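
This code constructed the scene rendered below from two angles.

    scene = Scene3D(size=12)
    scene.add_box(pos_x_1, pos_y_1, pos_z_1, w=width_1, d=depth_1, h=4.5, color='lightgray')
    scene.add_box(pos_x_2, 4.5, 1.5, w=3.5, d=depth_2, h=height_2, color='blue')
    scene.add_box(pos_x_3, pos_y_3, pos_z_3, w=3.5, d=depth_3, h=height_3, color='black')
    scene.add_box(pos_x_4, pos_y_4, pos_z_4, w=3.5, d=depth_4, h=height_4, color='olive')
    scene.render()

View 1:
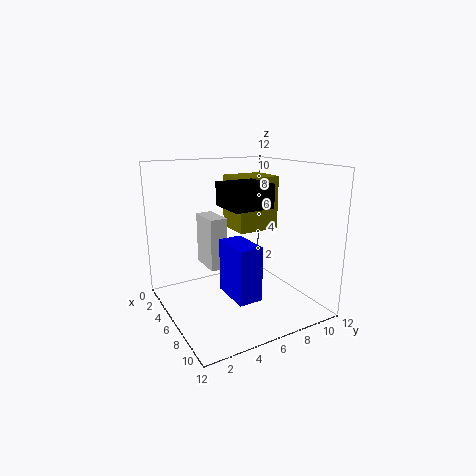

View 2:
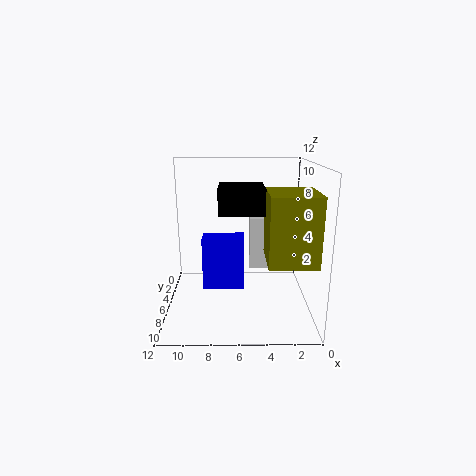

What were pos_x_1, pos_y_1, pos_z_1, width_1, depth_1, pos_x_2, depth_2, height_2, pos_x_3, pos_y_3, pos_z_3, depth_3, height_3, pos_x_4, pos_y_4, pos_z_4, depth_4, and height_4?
pos_x_1 = 2, pos_y_1 = 4, pos_z_1 = 3, width_1 = 3, depth_1 = 1.5, pos_x_2 = 5.5, depth_2 = 2, height_2 = 4.5, pos_x_3 = 4, pos_y_3 = 5, pos_z_3 = 8.5, depth_3 = 3.5, height_3 = 2, pos_x_4 = 0.5, pos_y_4 = 7.5, pos_z_4 = 5.5, depth_4 = 4, height_4 = 5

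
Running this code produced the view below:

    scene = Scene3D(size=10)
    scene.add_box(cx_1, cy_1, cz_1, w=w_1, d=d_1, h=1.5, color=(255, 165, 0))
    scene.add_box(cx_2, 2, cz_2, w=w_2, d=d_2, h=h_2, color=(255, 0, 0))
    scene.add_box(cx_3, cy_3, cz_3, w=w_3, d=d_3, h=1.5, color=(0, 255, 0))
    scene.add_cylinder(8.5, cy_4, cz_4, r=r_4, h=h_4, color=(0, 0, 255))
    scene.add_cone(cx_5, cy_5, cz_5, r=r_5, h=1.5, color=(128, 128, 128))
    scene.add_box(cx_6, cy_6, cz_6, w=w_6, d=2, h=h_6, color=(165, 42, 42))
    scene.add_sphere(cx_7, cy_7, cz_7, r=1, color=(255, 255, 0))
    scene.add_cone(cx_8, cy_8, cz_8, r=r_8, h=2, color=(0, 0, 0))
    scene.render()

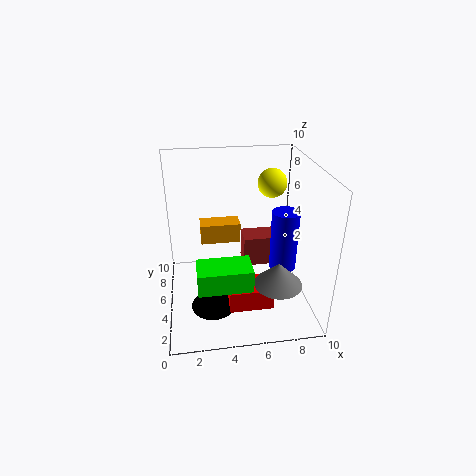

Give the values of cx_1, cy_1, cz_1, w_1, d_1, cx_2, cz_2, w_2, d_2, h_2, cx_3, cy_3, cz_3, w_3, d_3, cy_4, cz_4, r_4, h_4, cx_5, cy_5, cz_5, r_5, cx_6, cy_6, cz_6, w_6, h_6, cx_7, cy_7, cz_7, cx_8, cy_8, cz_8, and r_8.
cx_1 = 2.5, cy_1 = 7, cz_1 = 3.5, w_1 = 3, d_1 = 1.5, cx_2 = 4, cz_2 = 1, w_2 = 3, d_2 = 2, h_2 = 1.5, cx_3 = 2, cy_3 = 1.5, cz_3 = 3, w_3 = 3.5, d_3 = 2, cy_4 = 5.5, cz_4 = 2, r_4 = 1, h_4 = 4.5, cx_5 = 7, cy_5 = 1.5, cz_5 = 3.5, r_5 = 1.5, cx_6 = 6, cy_6 = 8, cz_6 = 0.5, w_6 = 3, h_6 = 2.5, cx_7 = 7.5, cy_7 = 6, cz_7 = 8.5, cx_8 = 3, cy_8 = 3, cz_8 = 1, r_8 = 1.5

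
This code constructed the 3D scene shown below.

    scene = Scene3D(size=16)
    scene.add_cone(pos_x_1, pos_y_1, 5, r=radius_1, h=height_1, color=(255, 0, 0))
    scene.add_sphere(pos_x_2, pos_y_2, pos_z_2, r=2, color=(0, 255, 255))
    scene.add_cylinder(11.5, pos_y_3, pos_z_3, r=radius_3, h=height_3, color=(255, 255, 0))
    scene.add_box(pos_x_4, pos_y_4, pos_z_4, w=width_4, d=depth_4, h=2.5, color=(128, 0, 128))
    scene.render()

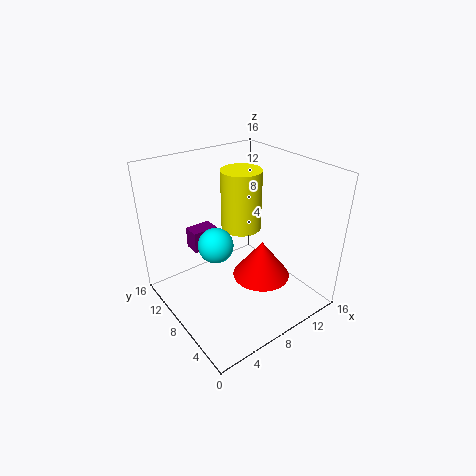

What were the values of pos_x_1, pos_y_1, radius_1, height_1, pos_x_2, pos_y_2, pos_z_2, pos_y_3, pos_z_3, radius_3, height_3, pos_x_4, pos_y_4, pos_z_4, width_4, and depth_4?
pos_x_1 = 8.5
pos_y_1 = 4.5
radius_1 = 3
height_1 = 4
pos_x_2 = 6
pos_y_2 = 9.5
pos_z_2 = 7
pos_y_3 = 12
pos_z_3 = 6.5
radius_3 = 2.5
height_3 = 7.5
pos_x_4 = 4.5
pos_y_4 = 11.5
pos_z_4 = 5.5
width_4 = 3
depth_4 = 2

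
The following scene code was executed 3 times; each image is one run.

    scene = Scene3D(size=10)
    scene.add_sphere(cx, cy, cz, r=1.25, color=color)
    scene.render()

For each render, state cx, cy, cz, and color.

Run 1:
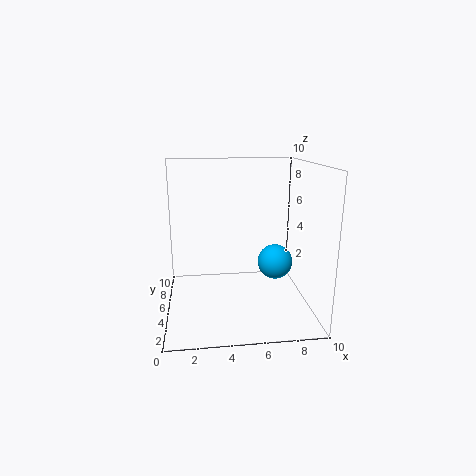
cx = 7.75
cy = 5.25
cz = 3
color = 'deepskyblue'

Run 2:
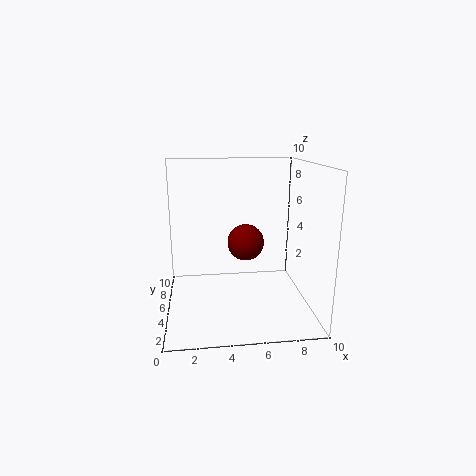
cx = 5.5
cy = 4.75
cz = 4.75
color = 'maroon'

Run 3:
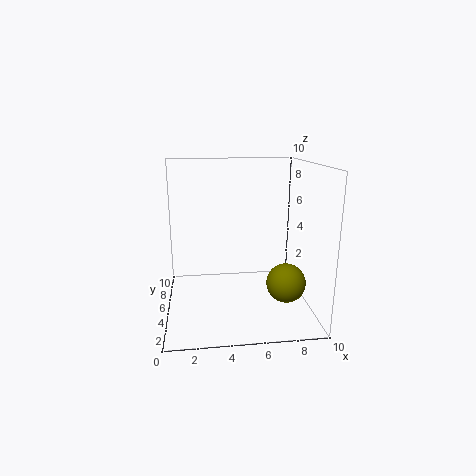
cx = 7.75
cy = 2.25
cz = 2.75
color = 'olive'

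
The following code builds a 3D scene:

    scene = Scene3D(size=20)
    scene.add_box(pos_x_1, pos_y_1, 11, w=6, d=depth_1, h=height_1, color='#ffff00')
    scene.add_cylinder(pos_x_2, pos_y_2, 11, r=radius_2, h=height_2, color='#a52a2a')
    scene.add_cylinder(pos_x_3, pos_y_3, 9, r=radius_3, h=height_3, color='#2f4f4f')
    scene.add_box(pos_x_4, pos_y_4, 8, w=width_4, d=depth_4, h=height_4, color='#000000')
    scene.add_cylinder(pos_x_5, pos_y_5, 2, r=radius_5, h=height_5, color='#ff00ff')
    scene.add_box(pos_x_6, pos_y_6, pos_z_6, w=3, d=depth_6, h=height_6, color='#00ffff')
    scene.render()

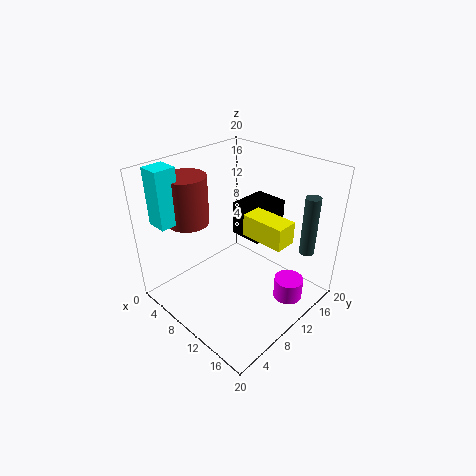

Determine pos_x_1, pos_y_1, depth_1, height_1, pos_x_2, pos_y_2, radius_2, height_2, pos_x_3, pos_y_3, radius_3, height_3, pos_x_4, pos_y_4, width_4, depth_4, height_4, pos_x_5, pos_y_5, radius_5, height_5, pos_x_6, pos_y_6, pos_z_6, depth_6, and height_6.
pos_x_1 = 11, pos_y_1 = 10, depth_1 = 3, height_1 = 3, pos_x_2 = 3, pos_y_2 = 7, radius_2 = 3, height_2 = 7, pos_x_3 = 18, pos_y_3 = 15, radius_3 = 1, height_3 = 8, pos_x_4 = 6, pos_y_4 = 13, width_4 = 5, depth_4 = 6, height_4 = 5, pos_x_5 = 17, pos_y_5 = 13, radius_5 = 2, height_5 = 3, pos_x_6 = 1, pos_y_6 = 2, pos_z_6 = 12, depth_6 = 3, height_6 = 8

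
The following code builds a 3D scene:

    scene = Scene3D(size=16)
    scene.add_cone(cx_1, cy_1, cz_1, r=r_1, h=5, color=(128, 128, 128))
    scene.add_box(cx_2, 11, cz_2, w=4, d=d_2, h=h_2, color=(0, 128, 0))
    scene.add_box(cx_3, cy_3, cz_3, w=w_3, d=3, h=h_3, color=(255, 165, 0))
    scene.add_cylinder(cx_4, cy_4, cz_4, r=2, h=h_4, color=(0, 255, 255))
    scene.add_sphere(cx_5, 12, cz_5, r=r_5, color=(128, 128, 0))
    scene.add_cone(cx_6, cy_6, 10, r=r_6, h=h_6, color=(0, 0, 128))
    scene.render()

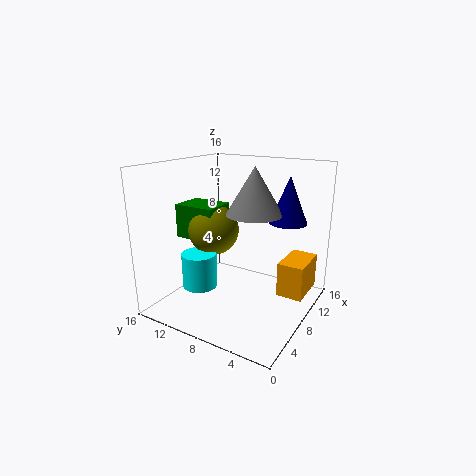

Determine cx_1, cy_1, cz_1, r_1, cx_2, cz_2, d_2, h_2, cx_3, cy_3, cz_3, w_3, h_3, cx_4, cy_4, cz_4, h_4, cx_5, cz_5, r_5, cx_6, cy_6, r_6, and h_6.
cx_1 = 8
cy_1 = 6
cz_1 = 11
r_1 = 3
cx_2 = 7
cz_2 = 7
d_2 = 5
h_2 = 4
cx_3 = 10
cy_3 = 1
cz_3 = 1
w_3 = 5
h_3 = 4
cx_4 = 6
cy_4 = 12
cz_4 = 2
h_4 = 4
cx_5 = 9
cz_5 = 8
r_5 = 3
cx_6 = 10
cy_6 = 3
r_6 = 2
h_6 = 5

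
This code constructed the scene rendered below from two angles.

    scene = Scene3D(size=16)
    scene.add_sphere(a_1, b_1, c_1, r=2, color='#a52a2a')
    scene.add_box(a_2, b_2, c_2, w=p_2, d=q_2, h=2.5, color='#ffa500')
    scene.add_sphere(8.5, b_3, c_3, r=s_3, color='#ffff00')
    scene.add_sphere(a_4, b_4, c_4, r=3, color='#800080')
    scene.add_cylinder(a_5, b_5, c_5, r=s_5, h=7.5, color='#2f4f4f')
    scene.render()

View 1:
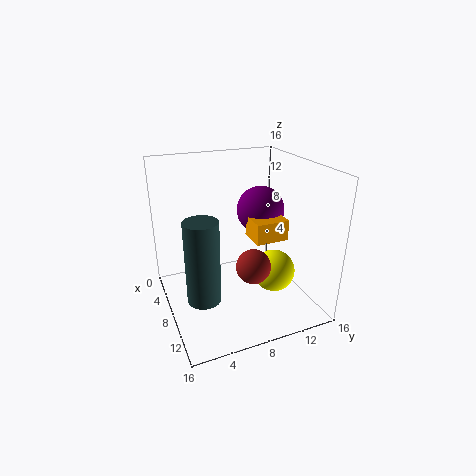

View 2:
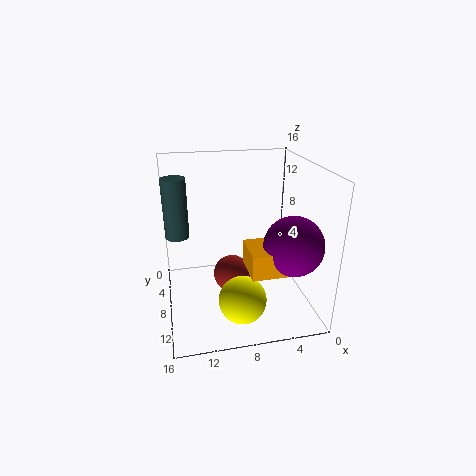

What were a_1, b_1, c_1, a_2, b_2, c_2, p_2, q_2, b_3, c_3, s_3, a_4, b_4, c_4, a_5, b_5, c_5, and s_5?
a_1 = 9, b_1 = 9.5, c_1 = 4.5, a_2 = 4.5, b_2 = 10.5, c_2 = 6.5, p_2 = 3.5, q_2 = 4, b_3 = 12.5, c_3 = 3, s_3 = 2.5, a_4 = 3.5, b_4 = 13, c_4 = 9, a_5 = 14.5, b_5 = 2, c_5 = 6, s_5 = 1.5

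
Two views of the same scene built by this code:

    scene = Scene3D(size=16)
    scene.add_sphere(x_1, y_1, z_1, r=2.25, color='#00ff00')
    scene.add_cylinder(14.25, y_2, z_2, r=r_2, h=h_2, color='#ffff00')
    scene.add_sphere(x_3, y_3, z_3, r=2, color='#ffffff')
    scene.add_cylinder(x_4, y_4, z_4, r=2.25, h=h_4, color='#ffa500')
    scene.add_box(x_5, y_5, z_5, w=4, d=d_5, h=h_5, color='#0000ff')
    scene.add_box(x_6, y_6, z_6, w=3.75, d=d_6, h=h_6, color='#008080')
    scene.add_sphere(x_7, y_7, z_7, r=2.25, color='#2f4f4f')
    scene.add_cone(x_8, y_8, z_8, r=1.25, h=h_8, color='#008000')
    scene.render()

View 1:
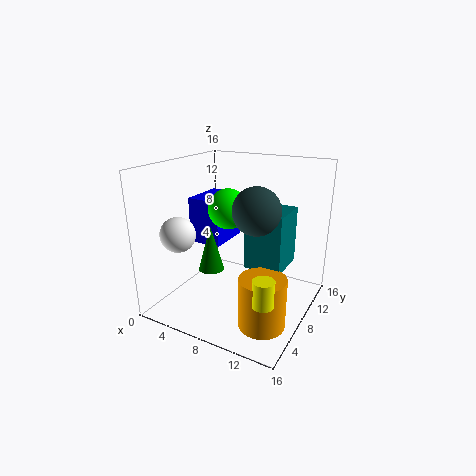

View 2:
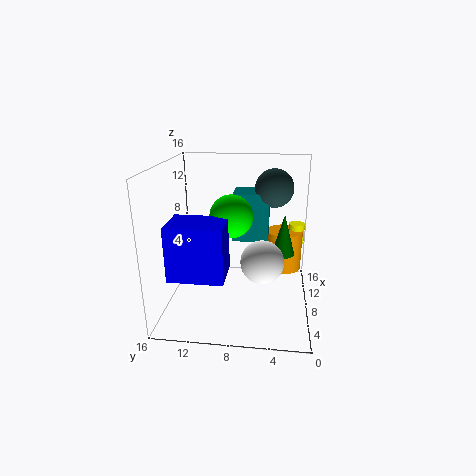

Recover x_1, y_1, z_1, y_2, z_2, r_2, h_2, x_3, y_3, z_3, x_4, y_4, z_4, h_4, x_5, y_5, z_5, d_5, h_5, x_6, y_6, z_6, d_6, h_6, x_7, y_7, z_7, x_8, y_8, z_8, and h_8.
x_1 = 6.5
y_1 = 8.5
z_1 = 11
y_2 = 1.25
z_2 = 5.25
r_2 = 1
h_2 = 2.5
x_3 = 2
y_3 = 5
z_3 = 8.25
x_4 = 13.5
y_4 = 2.75
z_4 = 2
h_4 = 5
x_5 = 1
y_5 = 8.5
z_5 = 6
d_5 = 5.5
h_5 = 5.5
x_6 = 10.5
y_6 = 4.75
z_6 = 6.5
d_6 = 4.25
h_6 = 5.75
x_7 = 12
y_7 = 4.25
z_7 = 12.75
x_8 = 7.75
y_8 = 3
z_8 = 6.5
h_8 = 4.5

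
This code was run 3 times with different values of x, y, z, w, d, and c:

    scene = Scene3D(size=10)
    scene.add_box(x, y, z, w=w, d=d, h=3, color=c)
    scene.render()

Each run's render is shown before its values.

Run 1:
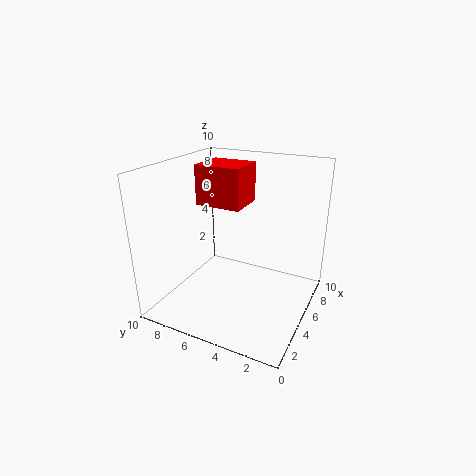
x = 6, y = 5.5, z = 6.5, w = 3, d = 3.5, c = 'red'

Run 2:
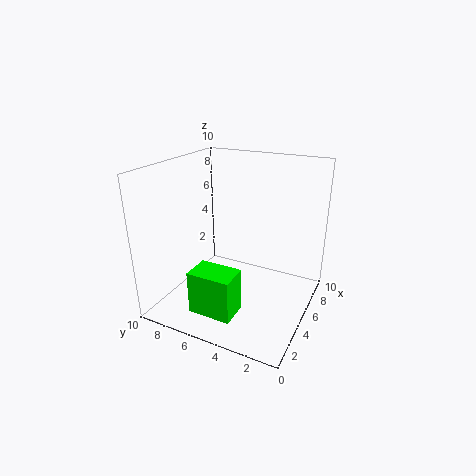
x = 1.5, y = 4, z = 0.5, w = 2, d = 3, c = 'lime'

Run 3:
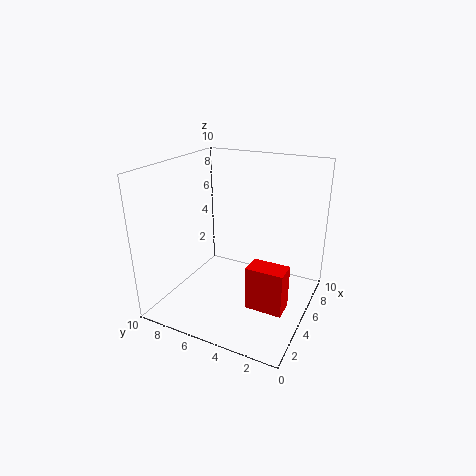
x = 3, y = 1, z = 1, w = 1.5, d = 2.5, c = 'red'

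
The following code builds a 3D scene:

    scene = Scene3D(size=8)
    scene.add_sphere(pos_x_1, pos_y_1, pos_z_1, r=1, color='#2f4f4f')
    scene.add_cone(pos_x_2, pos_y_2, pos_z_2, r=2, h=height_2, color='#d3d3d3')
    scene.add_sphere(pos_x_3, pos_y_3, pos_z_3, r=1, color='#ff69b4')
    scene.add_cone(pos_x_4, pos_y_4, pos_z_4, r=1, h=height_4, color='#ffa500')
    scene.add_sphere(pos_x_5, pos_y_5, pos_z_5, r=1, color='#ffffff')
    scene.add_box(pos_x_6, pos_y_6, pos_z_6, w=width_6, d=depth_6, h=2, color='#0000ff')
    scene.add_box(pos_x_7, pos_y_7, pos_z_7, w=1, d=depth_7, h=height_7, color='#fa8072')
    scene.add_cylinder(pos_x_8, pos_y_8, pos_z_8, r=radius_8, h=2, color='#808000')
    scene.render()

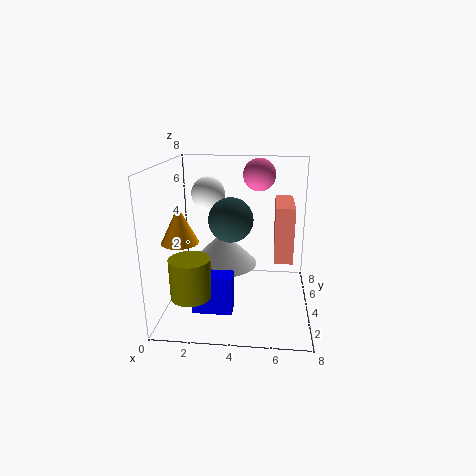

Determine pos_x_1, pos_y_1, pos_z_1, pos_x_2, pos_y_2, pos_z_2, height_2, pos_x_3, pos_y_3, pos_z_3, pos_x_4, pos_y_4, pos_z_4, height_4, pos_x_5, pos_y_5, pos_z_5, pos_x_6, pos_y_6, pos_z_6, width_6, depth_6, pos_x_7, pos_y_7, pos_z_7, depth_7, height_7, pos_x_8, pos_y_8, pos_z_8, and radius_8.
pos_x_1 = 4
pos_y_1 = 1
pos_z_1 = 6
pos_x_2 = 3
pos_y_2 = 5
pos_z_2 = 2
height_2 = 2
pos_x_3 = 5
pos_y_3 = 7
pos_z_3 = 7
pos_x_4 = 1
pos_y_4 = 3
pos_z_4 = 4
height_4 = 2
pos_x_5 = 2
pos_y_5 = 6
pos_z_5 = 6
pos_x_6 = 2
pos_y_6 = 1
pos_z_6 = 1
width_6 = 2
depth_6 = 1
pos_x_7 = 6
pos_y_7 = 3
pos_z_7 = 3
depth_7 = 3
height_7 = 3
pos_x_8 = 2
pos_y_8 = 1
pos_z_8 = 2
radius_8 = 1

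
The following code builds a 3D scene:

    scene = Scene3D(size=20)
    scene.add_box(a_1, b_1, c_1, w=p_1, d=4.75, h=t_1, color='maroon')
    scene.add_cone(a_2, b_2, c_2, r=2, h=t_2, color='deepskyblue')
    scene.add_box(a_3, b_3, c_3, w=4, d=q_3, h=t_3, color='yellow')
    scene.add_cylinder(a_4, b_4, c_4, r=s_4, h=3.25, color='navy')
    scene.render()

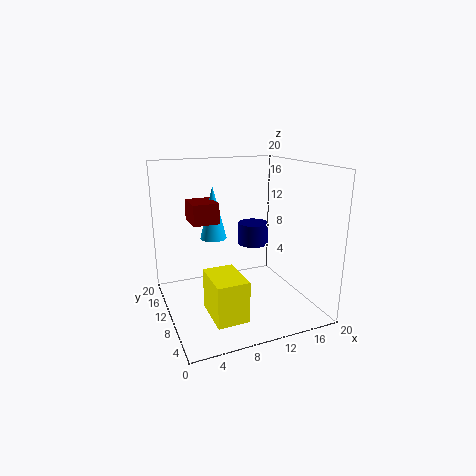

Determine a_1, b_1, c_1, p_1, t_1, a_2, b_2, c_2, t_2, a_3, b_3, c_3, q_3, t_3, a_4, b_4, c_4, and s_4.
a_1 = 4.5; b_1 = 12.5; c_1 = 11.5; p_1 = 3.75; t_1 = 3; a_2 = 8.25; b_2 = 15.5; c_2 = 8.5; t_2 = 8; a_3 = 4; b_3 = 1.5; c_3 = 2.25; q_3 = 5.75; t_3 = 5.25; a_4 = 13.75; b_4 = 13; c_4 = 7.75; s_4 = 2.25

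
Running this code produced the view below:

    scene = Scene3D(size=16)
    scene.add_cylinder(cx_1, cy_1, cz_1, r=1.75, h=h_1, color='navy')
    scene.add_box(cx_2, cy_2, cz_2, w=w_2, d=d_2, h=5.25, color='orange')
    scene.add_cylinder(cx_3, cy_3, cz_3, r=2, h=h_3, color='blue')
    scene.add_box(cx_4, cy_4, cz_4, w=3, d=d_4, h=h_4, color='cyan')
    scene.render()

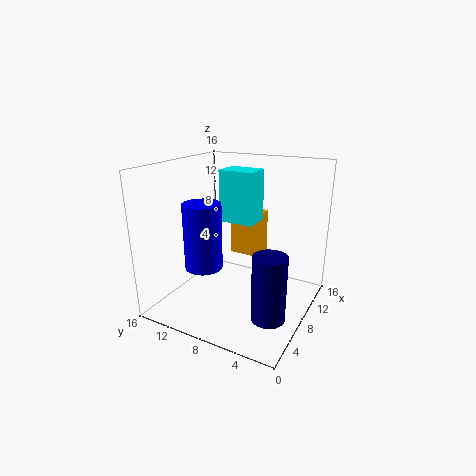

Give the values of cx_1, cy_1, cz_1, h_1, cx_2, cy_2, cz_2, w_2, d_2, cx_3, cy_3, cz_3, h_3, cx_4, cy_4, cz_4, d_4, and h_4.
cx_1 = 4.75, cy_1 = 2.75, cz_1 = 1.25, h_1 = 7, cx_2 = 10.75, cy_2 = 6.75, cz_2 = 4.75, w_2 = 2.5, d_2 = 3.75, cx_3 = 4.5, cy_3 = 10.25, cz_3 = 5.5, h_3 = 7, cx_4 = 8.25, cy_4 = 6.5, cz_4 = 9.5, d_4 = 4, h_4 = 5.75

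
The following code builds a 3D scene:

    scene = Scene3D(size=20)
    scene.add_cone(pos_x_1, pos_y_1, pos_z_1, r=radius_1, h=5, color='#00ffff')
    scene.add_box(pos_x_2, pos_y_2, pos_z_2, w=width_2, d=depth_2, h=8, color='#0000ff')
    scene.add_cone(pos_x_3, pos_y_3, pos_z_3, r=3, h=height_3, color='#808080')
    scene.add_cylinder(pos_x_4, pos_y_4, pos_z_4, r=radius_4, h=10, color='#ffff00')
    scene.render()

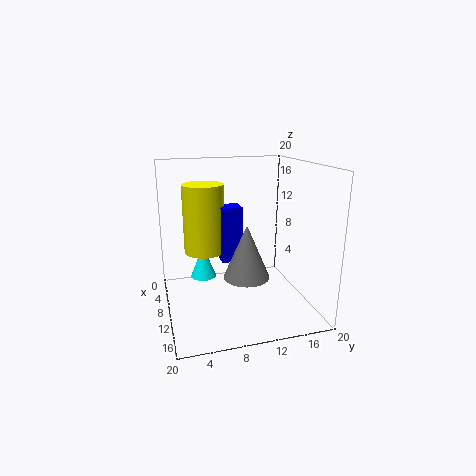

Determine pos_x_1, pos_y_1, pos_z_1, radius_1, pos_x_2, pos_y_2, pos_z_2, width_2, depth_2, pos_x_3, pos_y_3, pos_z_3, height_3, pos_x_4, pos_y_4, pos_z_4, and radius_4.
pos_x_1 = 4
pos_y_1 = 6
pos_z_1 = 2
radius_1 = 2
pos_x_2 = 6
pos_y_2 = 8
pos_z_2 = 6
width_2 = 3
depth_2 = 3
pos_x_3 = 14
pos_y_3 = 10
pos_z_3 = 6
height_3 = 7
pos_x_4 = 6
pos_y_4 = 6
pos_z_4 = 7
radius_4 = 3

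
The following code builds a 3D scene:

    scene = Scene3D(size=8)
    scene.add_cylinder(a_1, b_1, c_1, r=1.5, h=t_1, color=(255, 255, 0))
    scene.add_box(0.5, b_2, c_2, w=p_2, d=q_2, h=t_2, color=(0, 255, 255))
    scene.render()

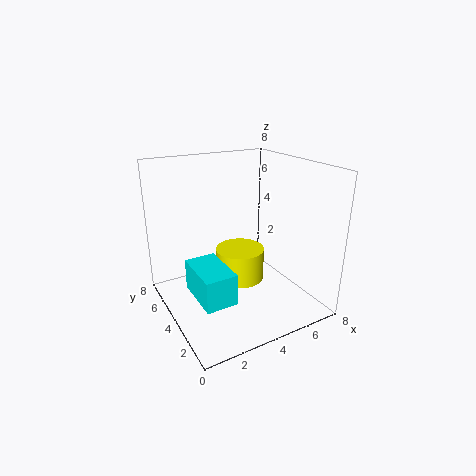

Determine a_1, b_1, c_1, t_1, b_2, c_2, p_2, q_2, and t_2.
a_1 = 5, b_1 = 5.5, c_1 = 0.5, t_1 = 2, b_2 = 0.5, c_2 = 2.5, p_2 = 1.5, q_2 = 2.5, t_2 = 1.5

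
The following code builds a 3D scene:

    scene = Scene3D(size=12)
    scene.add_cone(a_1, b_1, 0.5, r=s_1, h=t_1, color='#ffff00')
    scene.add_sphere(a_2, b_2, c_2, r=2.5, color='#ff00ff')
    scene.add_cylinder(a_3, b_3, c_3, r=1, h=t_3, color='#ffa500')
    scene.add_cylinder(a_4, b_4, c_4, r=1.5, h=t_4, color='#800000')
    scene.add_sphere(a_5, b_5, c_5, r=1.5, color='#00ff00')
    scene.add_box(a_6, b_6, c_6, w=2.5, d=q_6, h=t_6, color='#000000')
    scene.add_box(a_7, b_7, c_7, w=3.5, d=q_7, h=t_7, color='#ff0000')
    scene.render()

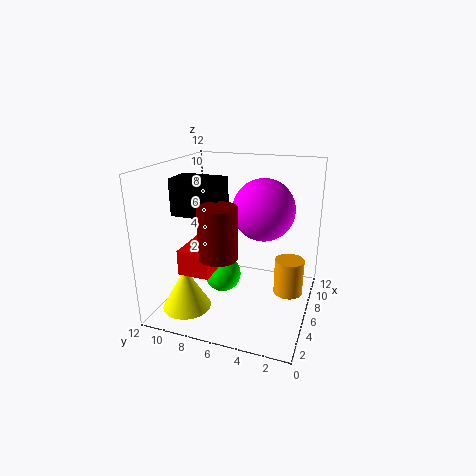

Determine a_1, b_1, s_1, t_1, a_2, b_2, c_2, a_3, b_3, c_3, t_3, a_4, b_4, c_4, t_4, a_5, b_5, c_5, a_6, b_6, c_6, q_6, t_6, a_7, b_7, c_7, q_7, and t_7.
a_1 = 3, b_1 = 9.5, s_1 = 2, t_1 = 3.5, a_2 = 6.5, b_2 = 4, c_2 = 8.5, a_3 = 2.5, b_3 = 1, c_3 = 4, t_3 = 2.5, a_4 = 3, b_4 = 6.5, c_4 = 5.5, t_4 = 4, a_5 = 5, b_5 = 7, c_5 = 3, a_6 = 4, b_6 = 7, c_6 = 8, q_6 = 4, t_6 = 3, a_7 = 2, b_7 = 7, c_7 = 4, q_7 = 2.5, t_7 = 2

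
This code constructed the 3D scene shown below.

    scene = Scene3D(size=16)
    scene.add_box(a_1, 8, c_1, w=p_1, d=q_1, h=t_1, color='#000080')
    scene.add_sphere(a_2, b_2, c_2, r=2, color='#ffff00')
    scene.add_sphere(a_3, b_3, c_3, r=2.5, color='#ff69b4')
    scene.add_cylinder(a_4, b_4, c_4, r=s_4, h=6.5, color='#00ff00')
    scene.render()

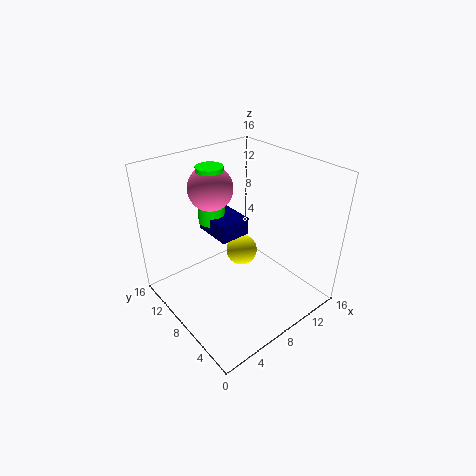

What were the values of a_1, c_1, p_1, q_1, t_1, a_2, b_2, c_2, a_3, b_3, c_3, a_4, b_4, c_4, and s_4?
a_1 = 6
c_1 = 8
p_1 = 3.5
q_1 = 4.5
t_1 = 2
a_2 = 11.5
b_2 = 11.5
c_2 = 3
a_3 = 7
b_3 = 11.5
c_3 = 13
a_4 = 7
b_4 = 11.5
c_4 = 9
s_4 = 1.5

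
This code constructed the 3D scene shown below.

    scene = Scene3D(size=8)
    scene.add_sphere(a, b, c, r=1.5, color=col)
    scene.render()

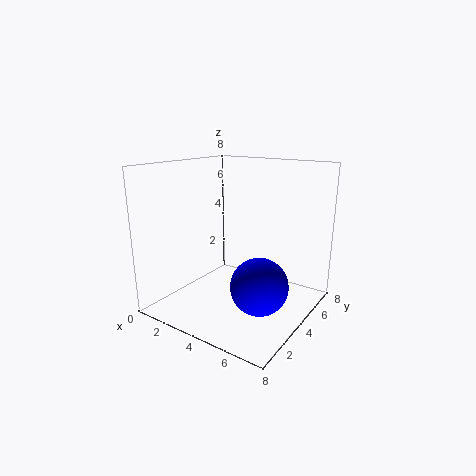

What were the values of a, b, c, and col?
a = 6; b = 3; c = 2; col = 'blue'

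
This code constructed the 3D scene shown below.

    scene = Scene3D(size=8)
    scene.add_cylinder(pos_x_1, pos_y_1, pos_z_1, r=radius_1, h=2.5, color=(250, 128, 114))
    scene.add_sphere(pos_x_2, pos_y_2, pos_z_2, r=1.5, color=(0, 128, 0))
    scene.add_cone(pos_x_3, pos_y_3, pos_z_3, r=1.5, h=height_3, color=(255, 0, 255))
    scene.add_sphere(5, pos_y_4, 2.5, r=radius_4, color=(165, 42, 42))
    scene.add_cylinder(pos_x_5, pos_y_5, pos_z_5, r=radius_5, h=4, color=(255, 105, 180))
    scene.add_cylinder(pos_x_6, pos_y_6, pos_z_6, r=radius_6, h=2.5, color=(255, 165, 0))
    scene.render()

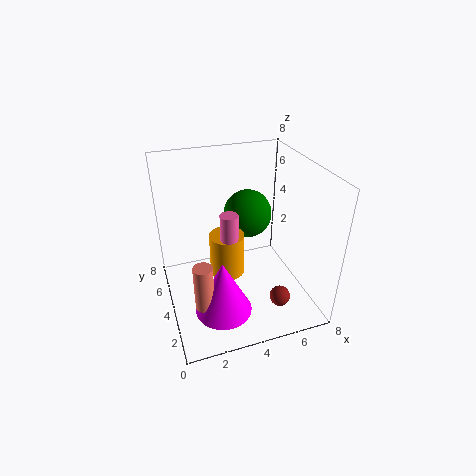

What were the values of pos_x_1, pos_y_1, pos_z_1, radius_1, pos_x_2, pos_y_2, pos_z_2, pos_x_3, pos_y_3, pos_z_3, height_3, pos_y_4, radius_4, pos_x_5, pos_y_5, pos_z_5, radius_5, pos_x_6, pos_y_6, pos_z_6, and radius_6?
pos_x_1 = 1.5
pos_y_1 = 2
pos_z_1 = 1.5
radius_1 = 0.5
pos_x_2 = 5.5
pos_y_2 = 6.5
pos_z_2 = 4
pos_x_3 = 2.5
pos_y_3 = 2
pos_z_3 = 1
height_3 = 3
pos_y_4 = 0.5
radius_4 = 0.5
pos_x_5 = 3.5
pos_y_5 = 4
pos_z_5 = 1.5
radius_5 = 0.5
pos_x_6 = 3.5
pos_y_6 = 4.5
pos_z_6 = 1.5
radius_6 = 1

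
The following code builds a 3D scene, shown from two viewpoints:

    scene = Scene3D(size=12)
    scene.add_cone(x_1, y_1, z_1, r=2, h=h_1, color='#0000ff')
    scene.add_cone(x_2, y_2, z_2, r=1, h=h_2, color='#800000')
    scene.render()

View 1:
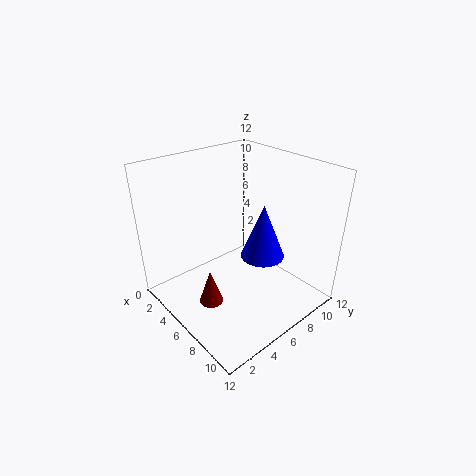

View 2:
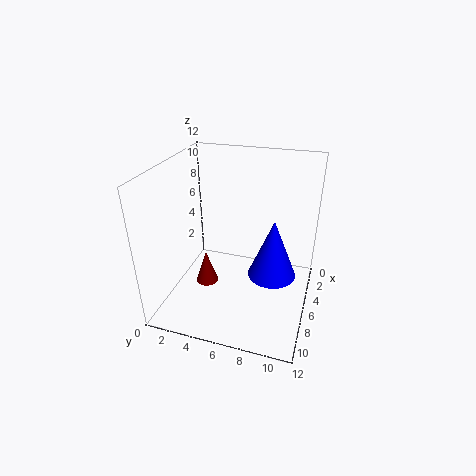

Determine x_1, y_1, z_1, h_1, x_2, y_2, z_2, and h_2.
x_1 = 6, y_1 = 9, z_1 = 3, h_1 = 5, x_2 = 6, y_2 = 3, z_2 = 1, h_2 = 3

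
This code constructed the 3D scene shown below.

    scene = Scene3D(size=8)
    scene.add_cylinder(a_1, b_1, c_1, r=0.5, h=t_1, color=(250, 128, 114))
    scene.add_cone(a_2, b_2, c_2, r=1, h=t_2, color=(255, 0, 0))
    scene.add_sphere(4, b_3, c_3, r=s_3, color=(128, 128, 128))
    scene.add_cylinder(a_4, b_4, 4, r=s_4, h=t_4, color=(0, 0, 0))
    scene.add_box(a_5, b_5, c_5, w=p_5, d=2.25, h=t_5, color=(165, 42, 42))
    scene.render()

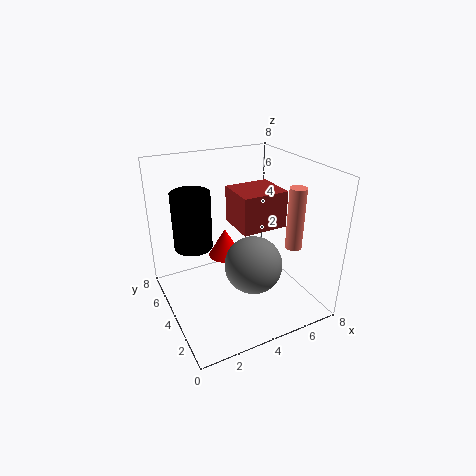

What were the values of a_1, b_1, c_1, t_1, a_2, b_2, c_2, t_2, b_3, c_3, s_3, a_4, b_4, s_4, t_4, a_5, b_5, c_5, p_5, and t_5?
a_1 = 7.5; b_1 = 3.5; c_1 = 2.75; t_1 = 3.75; a_2 = 4; b_2 = 5.75; c_2 = 2; t_2 = 1.75; b_3 = 2.25; c_3 = 3.25; s_3 = 1.5; a_4 = 1.5; b_4 = 4.25; s_4 = 1; t_4 = 3; a_5 = 3.75; b_5 = 2.75; c_5 = 4.75; p_5 = 2.5; t_5 = 2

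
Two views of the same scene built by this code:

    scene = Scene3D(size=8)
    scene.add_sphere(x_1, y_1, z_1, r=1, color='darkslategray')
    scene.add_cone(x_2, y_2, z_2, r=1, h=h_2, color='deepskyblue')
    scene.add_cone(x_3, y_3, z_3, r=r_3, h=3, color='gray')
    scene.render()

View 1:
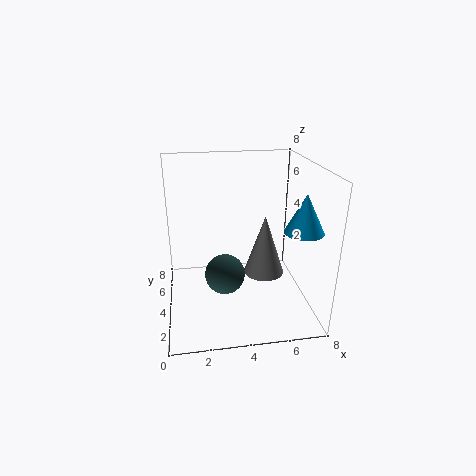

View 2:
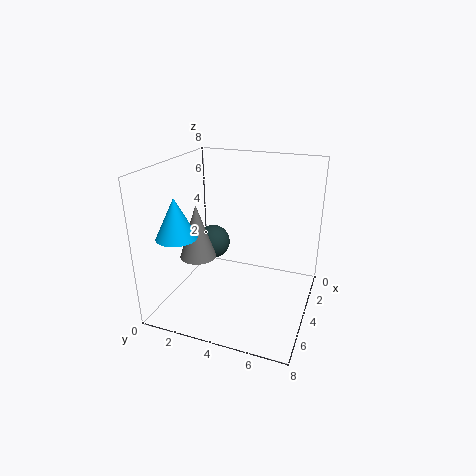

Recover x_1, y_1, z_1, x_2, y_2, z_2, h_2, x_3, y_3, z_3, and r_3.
x_1 = 3; y_1 = 2; z_1 = 3; x_2 = 7; y_2 = 2; z_2 = 5; h_2 = 2; x_3 = 5; y_3 = 2; z_3 = 3; r_3 = 1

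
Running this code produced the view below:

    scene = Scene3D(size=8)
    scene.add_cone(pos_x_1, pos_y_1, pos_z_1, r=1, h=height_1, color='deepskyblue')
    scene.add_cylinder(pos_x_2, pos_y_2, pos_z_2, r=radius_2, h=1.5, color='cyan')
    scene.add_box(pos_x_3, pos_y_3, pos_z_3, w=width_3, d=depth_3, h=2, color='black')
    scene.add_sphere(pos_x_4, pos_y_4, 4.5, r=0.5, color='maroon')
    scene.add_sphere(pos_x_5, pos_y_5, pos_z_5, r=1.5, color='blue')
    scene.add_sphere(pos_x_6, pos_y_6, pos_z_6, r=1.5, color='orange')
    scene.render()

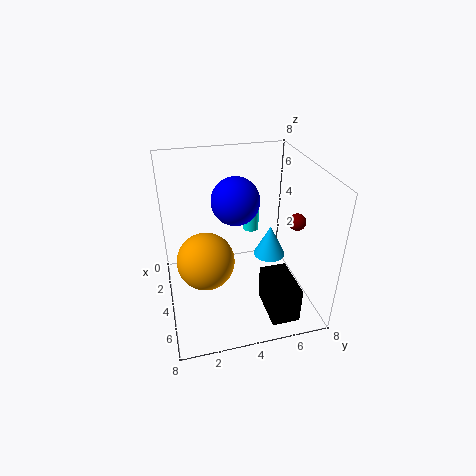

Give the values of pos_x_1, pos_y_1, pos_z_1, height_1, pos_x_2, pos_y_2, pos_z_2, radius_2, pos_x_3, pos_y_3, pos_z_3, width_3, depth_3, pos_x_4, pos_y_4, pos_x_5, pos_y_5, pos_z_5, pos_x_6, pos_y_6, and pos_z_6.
pos_x_1 = 2.5, pos_y_1 = 6.5, pos_z_1 = 1.5, height_1 = 2, pos_x_2 = 1.5, pos_y_2 = 5.5, pos_z_2 = 3, radius_2 = 0.5, pos_x_3 = 5, pos_y_3 = 5, pos_z_3 = 0.5, width_3 = 2.5, depth_3 = 1.5, pos_x_4 = 4, pos_y_4 = 7.5, pos_x_5 = 1.5, pos_y_5 = 4.5, pos_z_5 = 5, pos_x_6 = 5, pos_y_6 = 2, pos_z_6 = 3.5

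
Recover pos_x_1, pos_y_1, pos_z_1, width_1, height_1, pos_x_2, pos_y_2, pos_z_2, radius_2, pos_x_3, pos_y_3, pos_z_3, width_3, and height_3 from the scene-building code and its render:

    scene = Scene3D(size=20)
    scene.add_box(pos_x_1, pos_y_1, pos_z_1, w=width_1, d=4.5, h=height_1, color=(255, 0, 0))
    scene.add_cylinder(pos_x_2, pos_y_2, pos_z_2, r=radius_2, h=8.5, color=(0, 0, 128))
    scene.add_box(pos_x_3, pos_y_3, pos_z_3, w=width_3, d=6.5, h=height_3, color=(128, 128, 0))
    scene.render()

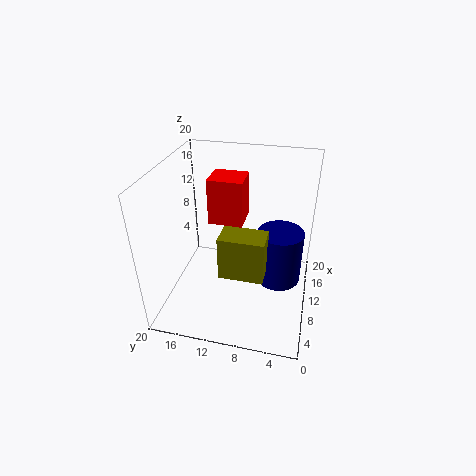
pos_x_1 = 8, pos_y_1 = 9, pos_z_1 = 13, width_1 = 4, height_1 = 6, pos_x_2 = 14.5, pos_y_2 = 4.5, pos_z_2 = 0.5, radius_2 = 3.5, pos_x_3 = 8, pos_y_3 = 6, pos_z_3 = 4, width_3 = 4, height_3 = 6.5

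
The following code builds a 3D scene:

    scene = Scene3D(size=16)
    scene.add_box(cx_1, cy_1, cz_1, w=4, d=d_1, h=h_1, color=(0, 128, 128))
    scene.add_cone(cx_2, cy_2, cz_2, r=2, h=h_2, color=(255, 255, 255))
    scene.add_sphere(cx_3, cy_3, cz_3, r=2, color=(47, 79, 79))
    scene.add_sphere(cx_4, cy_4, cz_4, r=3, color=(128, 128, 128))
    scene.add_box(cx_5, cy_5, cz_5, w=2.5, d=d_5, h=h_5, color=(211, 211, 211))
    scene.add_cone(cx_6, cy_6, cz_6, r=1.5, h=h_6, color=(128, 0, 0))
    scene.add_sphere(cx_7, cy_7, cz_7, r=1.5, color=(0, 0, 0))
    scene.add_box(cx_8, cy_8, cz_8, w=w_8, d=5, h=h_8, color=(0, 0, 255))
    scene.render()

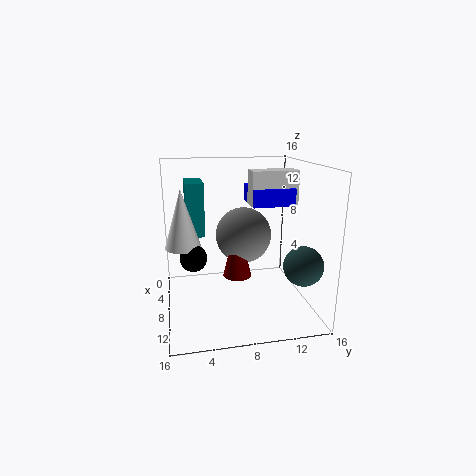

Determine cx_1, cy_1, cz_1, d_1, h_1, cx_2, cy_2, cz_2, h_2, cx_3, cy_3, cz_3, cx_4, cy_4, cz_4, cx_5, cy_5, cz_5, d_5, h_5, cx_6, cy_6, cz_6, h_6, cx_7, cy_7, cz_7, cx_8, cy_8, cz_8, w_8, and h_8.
cx_1 = 3
cy_1 = 2.5
cz_1 = 8
d_1 = 2
h_1 = 6
cx_2 = 7
cy_2 = 2
cz_2 = 7
h_2 = 6.5
cx_3 = 13.5
cy_3 = 13.5
cz_3 = 6.5
cx_4 = 8.5
cy_4 = 8.5
cz_4 = 8.5
cx_5 = 4
cy_5 = 10
cz_5 = 11
d_5 = 5.5
h_5 = 4
cx_6 = 10
cy_6 = 7.5
cz_6 = 4.5
h_6 = 6.5
cx_7 = 8
cy_7 = 3
cz_7 = 6
cx_8 = 2
cy_8 = 10
cz_8 = 11
w_8 = 5
h_8 = 2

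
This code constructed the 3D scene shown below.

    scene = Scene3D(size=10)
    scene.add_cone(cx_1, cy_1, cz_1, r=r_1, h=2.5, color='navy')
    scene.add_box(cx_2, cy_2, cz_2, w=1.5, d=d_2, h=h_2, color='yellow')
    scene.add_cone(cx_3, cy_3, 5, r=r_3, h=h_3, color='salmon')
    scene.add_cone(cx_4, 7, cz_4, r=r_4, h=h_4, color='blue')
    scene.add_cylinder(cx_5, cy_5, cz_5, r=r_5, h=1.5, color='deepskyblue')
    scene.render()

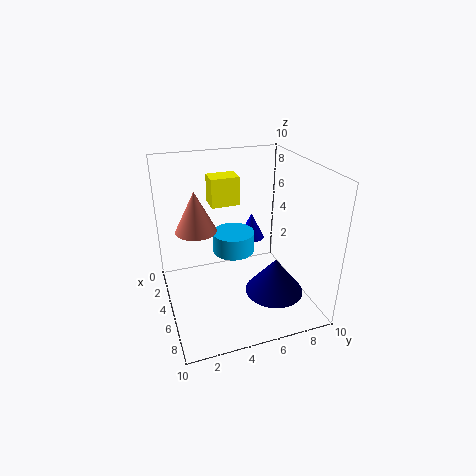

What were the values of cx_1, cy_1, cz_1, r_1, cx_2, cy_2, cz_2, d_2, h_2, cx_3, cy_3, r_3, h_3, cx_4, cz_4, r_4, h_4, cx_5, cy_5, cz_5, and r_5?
cx_1 = 7
cy_1 = 7
cz_1 = 1.5
r_1 = 2
cx_2 = 2.5
cy_2 = 3.5
cz_2 = 7
d_2 = 2
h_2 = 2
cx_3 = 3
cy_3 = 2.5
r_3 = 1.5
h_3 = 3
cx_4 = 2.5
cz_4 = 3.5
r_4 = 1
h_4 = 2
cx_5 = 4
cy_5 = 5
cz_5 = 3.5
r_5 = 1.5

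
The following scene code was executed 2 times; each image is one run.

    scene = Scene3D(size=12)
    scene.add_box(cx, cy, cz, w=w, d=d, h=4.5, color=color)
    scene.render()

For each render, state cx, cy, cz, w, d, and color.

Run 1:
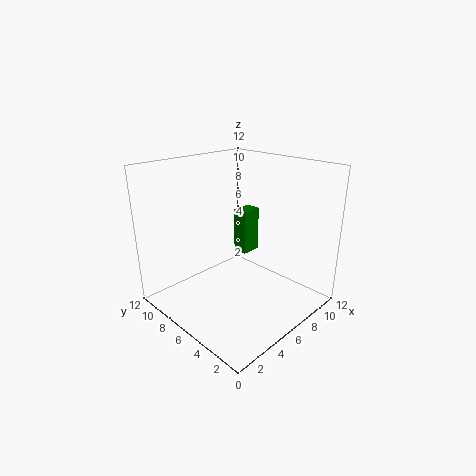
cx = 10, cy = 9, cz = 2, w = 2, d = 1.5, color = 'green'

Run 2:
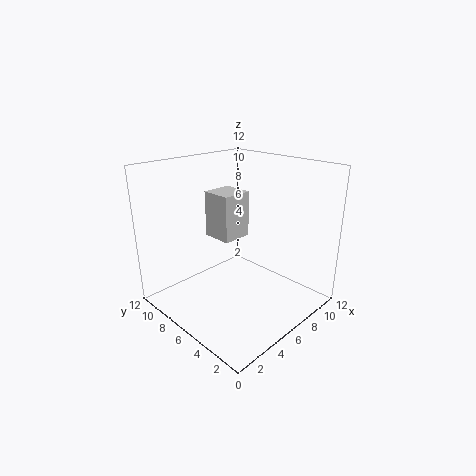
cx = 7.5, cy = 9, cz = 4, w = 3, d = 3, color = 'lightgray'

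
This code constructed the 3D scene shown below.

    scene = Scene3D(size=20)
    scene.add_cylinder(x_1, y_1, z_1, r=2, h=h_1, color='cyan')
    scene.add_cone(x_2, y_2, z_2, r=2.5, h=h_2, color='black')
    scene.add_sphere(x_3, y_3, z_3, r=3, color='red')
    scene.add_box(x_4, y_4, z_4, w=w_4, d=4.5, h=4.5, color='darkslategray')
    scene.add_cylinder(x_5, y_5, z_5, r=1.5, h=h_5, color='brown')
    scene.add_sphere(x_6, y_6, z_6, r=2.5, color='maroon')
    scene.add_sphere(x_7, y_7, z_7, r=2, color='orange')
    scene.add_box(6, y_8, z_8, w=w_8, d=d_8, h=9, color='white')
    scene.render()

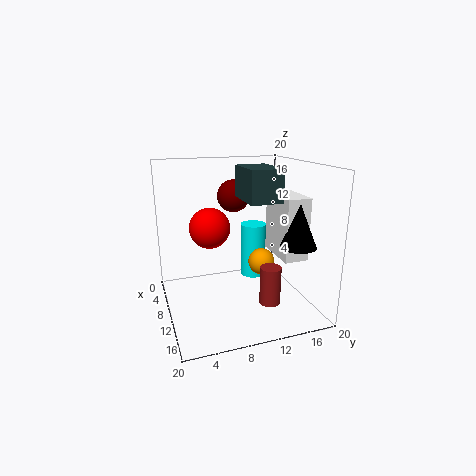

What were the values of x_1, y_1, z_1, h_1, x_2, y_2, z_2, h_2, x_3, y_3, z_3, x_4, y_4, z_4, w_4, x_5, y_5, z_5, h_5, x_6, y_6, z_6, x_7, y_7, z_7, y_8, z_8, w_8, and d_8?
x_1 = 4.5
y_1 = 14.5
z_1 = 1.5
h_1 = 8.5
x_2 = 13.5
y_2 = 17.5
z_2 = 9
h_2 = 6
x_3 = 6
y_3 = 7
z_3 = 10.5
x_4 = 6
y_4 = 11
z_4 = 15
w_4 = 6.5
x_5 = 12.5
y_5 = 14
z_5 = 0.5
h_5 = 5.5
x_6 = 3.5
y_6 = 11.5
z_6 = 14.5
x_7 = 8
y_7 = 14.5
z_7 = 5
y_8 = 16
z_8 = 6.5
w_8 = 7
d_8 = 3.5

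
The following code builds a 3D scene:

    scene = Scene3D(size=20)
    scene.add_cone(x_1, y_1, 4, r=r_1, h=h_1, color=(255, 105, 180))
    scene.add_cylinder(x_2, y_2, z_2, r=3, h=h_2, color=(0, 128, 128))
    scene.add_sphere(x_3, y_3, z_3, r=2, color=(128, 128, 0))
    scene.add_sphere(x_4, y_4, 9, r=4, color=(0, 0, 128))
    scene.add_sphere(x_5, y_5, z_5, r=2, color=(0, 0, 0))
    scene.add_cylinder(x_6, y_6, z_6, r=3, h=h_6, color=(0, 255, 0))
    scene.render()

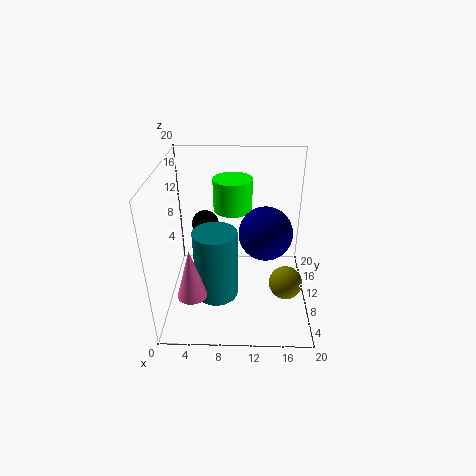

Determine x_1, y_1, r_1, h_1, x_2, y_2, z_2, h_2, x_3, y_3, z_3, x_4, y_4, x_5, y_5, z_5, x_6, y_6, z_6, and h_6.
x_1 = 4, y_1 = 5, r_1 = 2, h_1 = 7, x_2 = 7, y_2 = 8, z_2 = 2, h_2 = 10, x_3 = 16, y_3 = 3, z_3 = 8, x_4 = 14, y_4 = 13, x_5 = 5, y_5 = 14, z_5 = 10, x_6 = 9, y_6 = 17, z_6 = 11, h_6 = 5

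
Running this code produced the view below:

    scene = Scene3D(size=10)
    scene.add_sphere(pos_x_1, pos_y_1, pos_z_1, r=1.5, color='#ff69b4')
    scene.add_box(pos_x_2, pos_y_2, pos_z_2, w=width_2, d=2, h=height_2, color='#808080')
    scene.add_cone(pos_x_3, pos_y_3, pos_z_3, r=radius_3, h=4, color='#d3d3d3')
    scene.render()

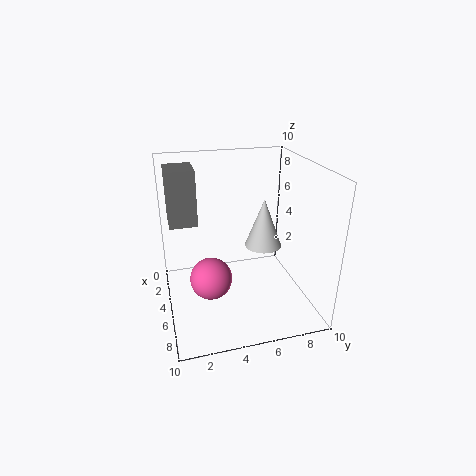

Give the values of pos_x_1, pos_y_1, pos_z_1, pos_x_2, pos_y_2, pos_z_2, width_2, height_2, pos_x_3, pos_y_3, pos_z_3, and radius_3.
pos_x_1 = 5, pos_y_1 = 3, pos_z_1 = 2, pos_x_2 = 1, pos_y_2 = 0.5, pos_z_2 = 5.5, width_2 = 2.5, height_2 = 4, pos_x_3 = 2, pos_y_3 = 8, pos_z_3 = 2.5, radius_3 = 1.5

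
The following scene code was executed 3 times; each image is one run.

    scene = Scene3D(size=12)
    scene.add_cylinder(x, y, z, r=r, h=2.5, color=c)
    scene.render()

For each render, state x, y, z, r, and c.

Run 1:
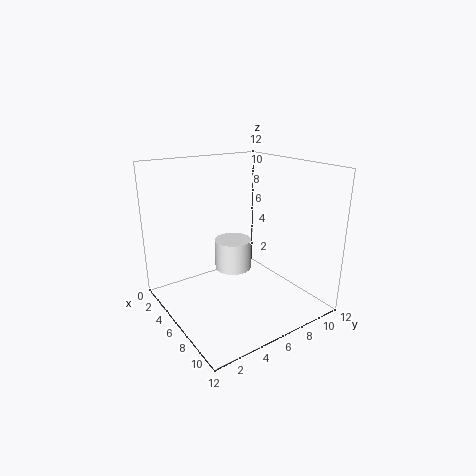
x = 6
y = 5.5
z = 3.5
r = 1.5
c = 'white'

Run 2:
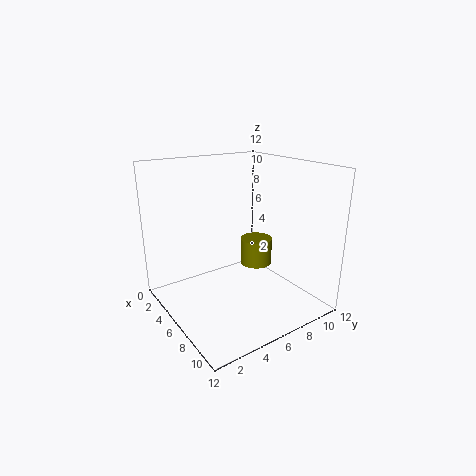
x = 4
y = 9.5
z = 2
r = 1.5
c = 'olive'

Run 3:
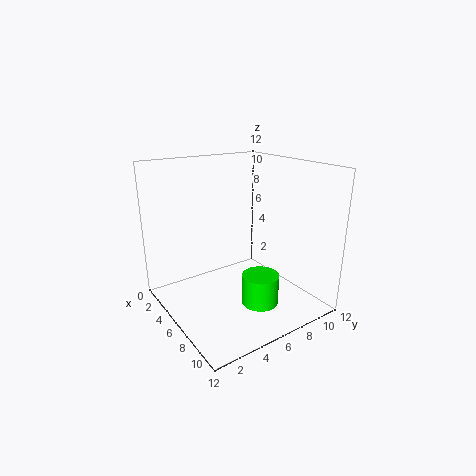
x = 8.5
y = 6.5
z = 1
r = 1.5
c = 'lime'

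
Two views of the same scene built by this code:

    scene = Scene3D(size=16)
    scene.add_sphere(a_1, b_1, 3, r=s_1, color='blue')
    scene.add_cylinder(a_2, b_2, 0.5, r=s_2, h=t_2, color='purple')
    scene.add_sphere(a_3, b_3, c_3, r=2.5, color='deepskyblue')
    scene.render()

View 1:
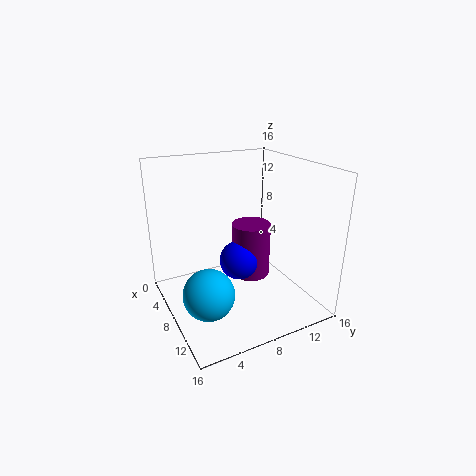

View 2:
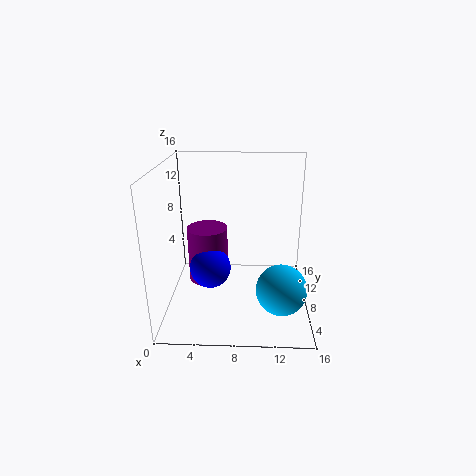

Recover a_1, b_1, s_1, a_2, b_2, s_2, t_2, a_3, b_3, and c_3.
a_1 = 4.5; b_1 = 10; s_1 = 2.5; a_2 = 4; b_2 = 12; s_2 = 2.5; t_2 = 7; a_3 = 12.5; b_3 = 2.5; c_3 = 5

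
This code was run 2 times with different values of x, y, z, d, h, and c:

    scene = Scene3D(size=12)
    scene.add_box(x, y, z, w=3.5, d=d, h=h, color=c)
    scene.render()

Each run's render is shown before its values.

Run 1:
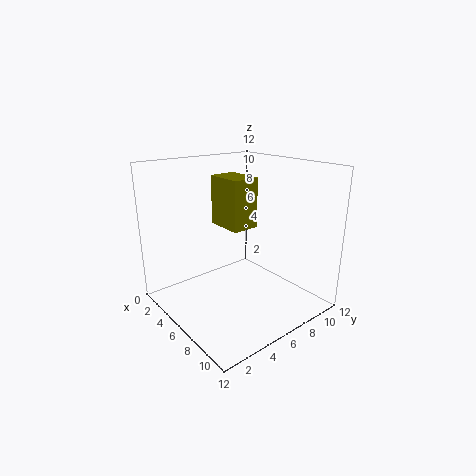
x = 1.5
y = 6.5
z = 6
d = 2.5
h = 4.5
c = 'olive'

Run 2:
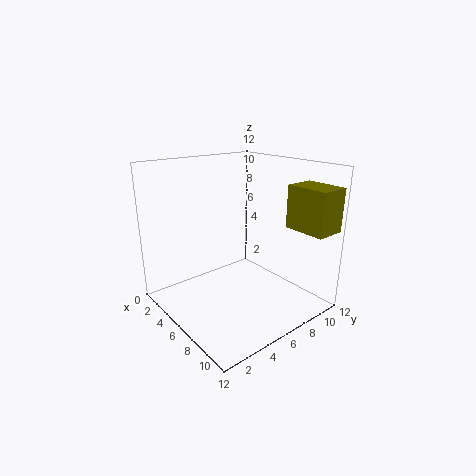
x = 8.5
y = 9
z = 7
d = 2.5
h = 3.5
c = 'olive'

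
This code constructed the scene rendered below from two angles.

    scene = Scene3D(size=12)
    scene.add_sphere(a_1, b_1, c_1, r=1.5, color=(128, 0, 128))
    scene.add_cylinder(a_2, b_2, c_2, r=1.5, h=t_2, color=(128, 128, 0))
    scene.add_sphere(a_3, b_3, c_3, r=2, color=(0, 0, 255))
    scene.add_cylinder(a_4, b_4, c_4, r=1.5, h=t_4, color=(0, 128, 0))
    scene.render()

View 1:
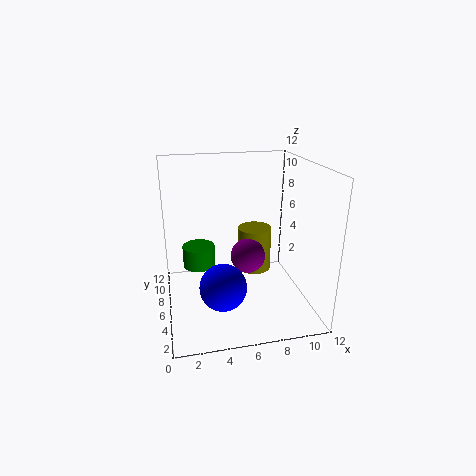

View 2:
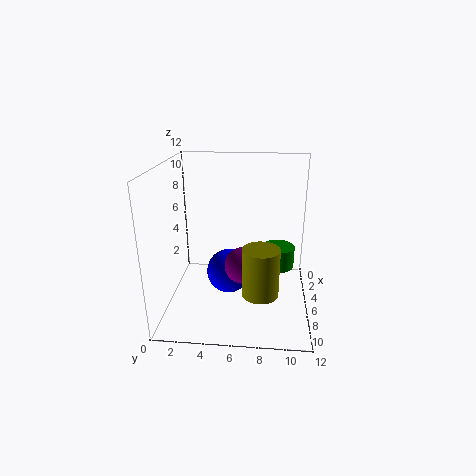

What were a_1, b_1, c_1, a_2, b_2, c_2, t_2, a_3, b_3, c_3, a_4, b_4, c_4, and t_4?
a_1 = 7
b_1 = 6.5
c_1 = 4
a_2 = 8
b_2 = 8
c_2 = 2
t_2 = 4
a_3 = 4.5
b_3 = 5
c_3 = 2
a_4 = 3
b_4 = 9.5
c_4 = 2
t_4 = 2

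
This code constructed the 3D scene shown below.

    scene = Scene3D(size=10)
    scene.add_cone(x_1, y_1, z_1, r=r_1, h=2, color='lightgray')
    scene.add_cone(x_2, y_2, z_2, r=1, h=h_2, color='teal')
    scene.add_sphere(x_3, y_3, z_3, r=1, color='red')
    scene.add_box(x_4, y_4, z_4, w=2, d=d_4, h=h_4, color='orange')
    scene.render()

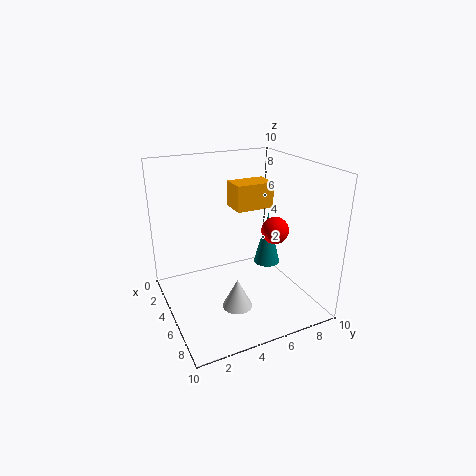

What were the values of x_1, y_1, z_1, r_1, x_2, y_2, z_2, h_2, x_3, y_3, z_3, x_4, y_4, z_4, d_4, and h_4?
x_1 = 7
y_1 = 4
z_1 = 1
r_1 = 1
x_2 = 4
y_2 = 8
z_2 = 2
h_2 = 4
x_3 = 5
y_3 = 8
z_3 = 5
x_4 = 1
y_4 = 6
z_4 = 6
d_4 = 3
h_4 = 2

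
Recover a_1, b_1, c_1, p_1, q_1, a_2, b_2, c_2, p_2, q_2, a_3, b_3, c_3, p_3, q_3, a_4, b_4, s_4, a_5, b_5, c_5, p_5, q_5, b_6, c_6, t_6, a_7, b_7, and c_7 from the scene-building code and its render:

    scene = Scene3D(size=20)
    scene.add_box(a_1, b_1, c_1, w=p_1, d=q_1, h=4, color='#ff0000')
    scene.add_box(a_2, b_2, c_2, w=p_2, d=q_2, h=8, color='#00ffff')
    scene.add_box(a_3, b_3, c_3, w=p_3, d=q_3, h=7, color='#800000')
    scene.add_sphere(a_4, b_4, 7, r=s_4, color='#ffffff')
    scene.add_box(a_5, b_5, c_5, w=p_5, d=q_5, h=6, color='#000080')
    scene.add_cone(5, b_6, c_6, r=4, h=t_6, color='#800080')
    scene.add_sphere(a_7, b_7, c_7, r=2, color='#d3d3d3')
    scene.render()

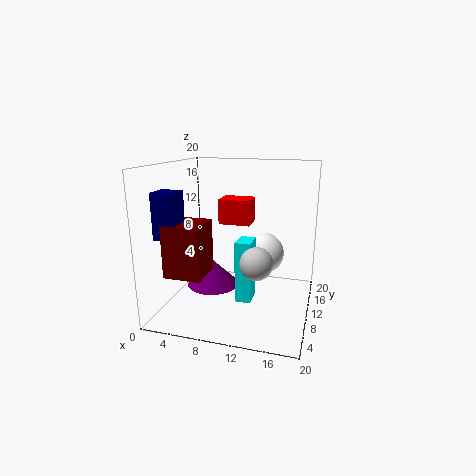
a_1 = 5, b_1 = 16, c_1 = 10, p_1 = 5, q_1 = 4, a_2 = 11, b_2 = 5, c_2 = 3, p_2 = 2, q_2 = 3, a_3 = 2, b_3 = 3, c_3 = 6, p_3 = 5, q_3 = 5, a_4 = 13, b_4 = 13, s_4 = 3, a_5 = 1, b_5 = 3, c_5 = 11, p_5 = 3, q_5 = 3, b_6 = 13, c_6 = 1, t_6 = 4, a_7 = 14, b_7 = 4, c_7 = 9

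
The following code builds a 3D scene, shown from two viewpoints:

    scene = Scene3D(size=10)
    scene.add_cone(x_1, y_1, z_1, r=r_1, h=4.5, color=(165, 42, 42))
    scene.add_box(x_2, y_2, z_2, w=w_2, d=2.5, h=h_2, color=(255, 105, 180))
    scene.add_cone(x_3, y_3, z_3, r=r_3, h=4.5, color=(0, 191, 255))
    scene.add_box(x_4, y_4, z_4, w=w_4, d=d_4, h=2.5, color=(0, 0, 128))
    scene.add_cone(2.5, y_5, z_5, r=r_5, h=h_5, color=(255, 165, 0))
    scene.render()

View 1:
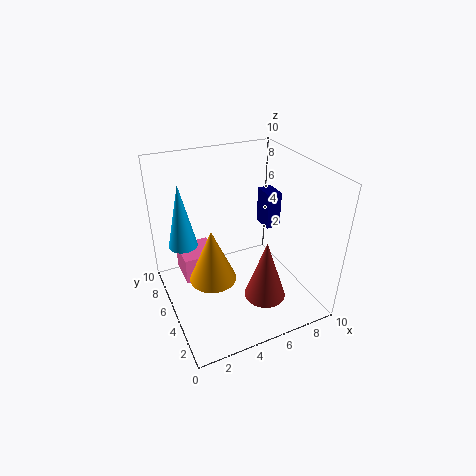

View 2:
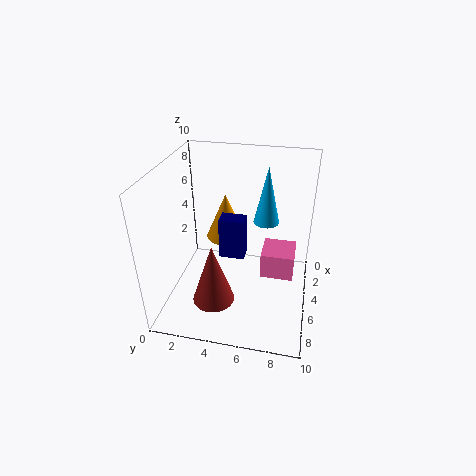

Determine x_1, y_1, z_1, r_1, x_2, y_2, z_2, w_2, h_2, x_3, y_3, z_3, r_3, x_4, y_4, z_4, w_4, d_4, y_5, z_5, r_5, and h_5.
x_1 = 6.5
y_1 = 3.5
z_1 = 0.5
r_1 = 1.5
x_2 = 1.5
y_2 = 6.5
z_2 = 1
w_2 = 2.5
h_2 = 2
x_3 = 1.5
y_3 = 6.5
z_3 = 4.5
r_3 = 1
x_4 = 7
y_4 = 4.5
z_4 = 5.5
w_4 = 1
d_4 = 1.5
y_5 = 3.5
z_5 = 3.5
r_5 = 1.5
h_5 = 3.5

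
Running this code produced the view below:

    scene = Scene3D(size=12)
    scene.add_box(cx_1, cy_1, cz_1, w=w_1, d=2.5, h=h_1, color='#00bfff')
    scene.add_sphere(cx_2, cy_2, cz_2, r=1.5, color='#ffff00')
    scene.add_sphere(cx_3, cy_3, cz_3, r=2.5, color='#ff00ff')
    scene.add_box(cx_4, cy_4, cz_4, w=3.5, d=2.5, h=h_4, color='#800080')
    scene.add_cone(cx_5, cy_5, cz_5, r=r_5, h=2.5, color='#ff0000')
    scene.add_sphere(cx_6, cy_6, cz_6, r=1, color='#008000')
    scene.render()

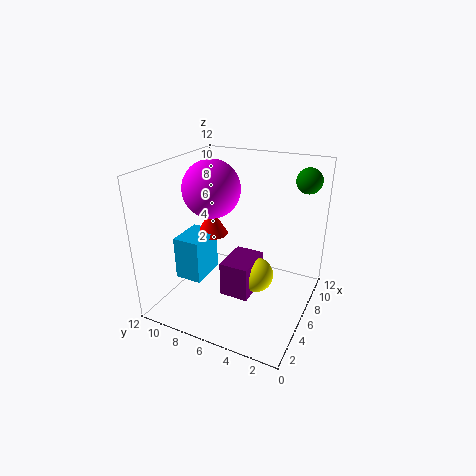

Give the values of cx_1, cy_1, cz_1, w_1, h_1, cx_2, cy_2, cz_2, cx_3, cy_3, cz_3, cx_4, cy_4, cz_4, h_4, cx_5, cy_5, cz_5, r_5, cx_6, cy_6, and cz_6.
cx_1 = 5; cy_1 = 9.5; cz_1 = 1; w_1 = 3.5; h_1 = 4; cx_2 = 6.5; cy_2 = 4.5; cz_2 = 2.5; cx_3 = 7; cy_3 = 9; cz_3 = 9.5; cx_4 = 4.5; cy_4 = 4.5; cz_4 = 1; h_4 = 3; cx_5 = 8.5; cy_5 = 10; cz_5 = 4.5; r_5 = 1.5; cx_6 = 8; cy_6 = 1; cz_6 = 11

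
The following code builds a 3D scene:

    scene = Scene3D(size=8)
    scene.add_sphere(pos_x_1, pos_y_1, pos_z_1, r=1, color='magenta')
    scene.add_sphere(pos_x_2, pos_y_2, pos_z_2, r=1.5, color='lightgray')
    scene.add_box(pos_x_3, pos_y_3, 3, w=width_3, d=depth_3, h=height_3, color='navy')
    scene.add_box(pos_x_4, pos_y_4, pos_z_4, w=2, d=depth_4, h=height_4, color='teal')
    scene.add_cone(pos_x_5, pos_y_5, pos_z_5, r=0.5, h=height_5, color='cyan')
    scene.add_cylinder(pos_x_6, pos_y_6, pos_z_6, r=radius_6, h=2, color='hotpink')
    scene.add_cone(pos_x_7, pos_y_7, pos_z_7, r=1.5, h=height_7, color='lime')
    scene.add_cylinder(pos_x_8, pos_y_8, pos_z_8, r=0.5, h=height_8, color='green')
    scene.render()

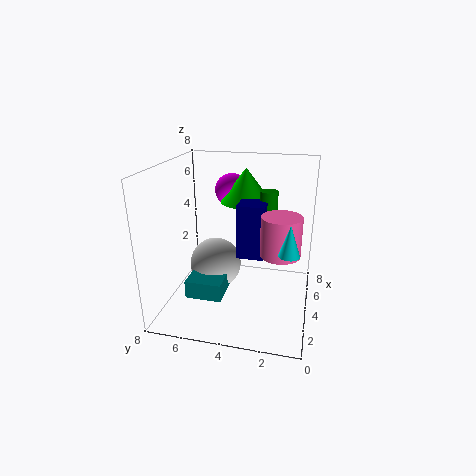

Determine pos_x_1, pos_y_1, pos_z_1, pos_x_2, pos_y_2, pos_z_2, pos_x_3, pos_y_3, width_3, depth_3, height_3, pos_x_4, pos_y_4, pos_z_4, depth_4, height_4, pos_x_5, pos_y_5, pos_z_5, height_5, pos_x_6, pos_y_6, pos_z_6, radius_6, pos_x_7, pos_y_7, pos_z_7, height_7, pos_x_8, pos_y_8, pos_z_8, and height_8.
pos_x_1 = 6.5; pos_y_1 = 5; pos_z_1 = 6; pos_x_2 = 4.5; pos_y_2 = 5.5; pos_z_2 = 2; pos_x_3 = 3.5; pos_y_3 = 2.5; width_3 = 1.5; depth_3 = 1.5; height_3 = 3; pos_x_4 = 2; pos_y_4 = 4.5; pos_z_4 = 1; depth_4 = 2; height_4 = 1; pos_x_5 = 1.5; pos_y_5 = 1; pos_z_5 = 4.5; height_5 = 1.5; pos_x_6 = 2.5; pos_y_6 = 1.5; pos_z_6 = 4; radius_6 = 1; pos_x_7 = 6; pos_y_7 = 4; pos_z_7 = 5.5; height_7 = 2; pos_x_8 = 5; pos_y_8 = 2.5; pos_z_8 = 4.5; height_8 = 2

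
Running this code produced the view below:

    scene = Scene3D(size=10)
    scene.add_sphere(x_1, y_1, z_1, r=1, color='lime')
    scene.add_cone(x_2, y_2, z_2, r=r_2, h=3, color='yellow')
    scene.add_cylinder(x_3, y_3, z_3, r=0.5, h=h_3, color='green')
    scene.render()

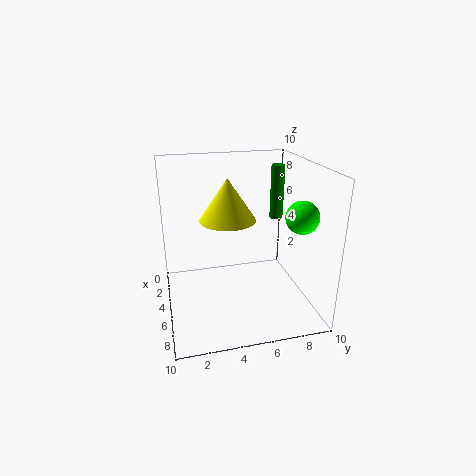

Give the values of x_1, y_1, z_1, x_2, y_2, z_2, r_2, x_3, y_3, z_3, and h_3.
x_1 = 8.5
y_1 = 8
z_1 = 7.5
x_2 = 4
y_2 = 4.5
z_2 = 6
r_2 = 2
x_3 = 3
y_3 = 8.5
z_3 = 5.5
h_3 = 4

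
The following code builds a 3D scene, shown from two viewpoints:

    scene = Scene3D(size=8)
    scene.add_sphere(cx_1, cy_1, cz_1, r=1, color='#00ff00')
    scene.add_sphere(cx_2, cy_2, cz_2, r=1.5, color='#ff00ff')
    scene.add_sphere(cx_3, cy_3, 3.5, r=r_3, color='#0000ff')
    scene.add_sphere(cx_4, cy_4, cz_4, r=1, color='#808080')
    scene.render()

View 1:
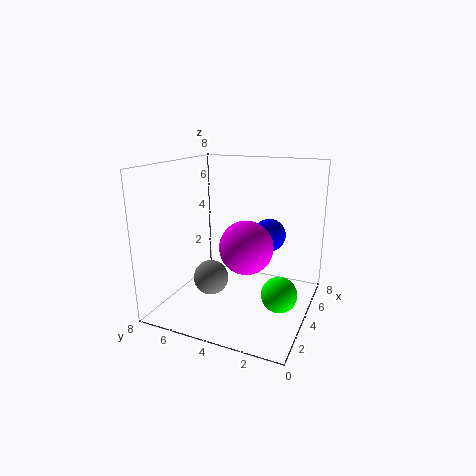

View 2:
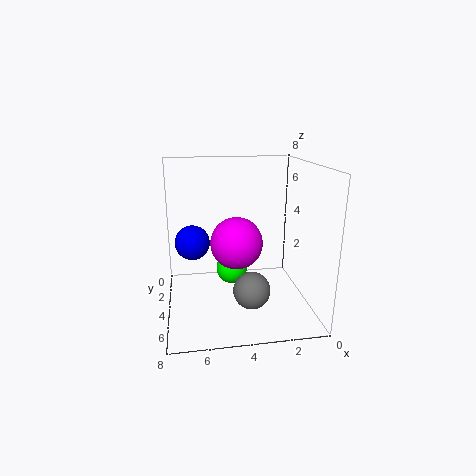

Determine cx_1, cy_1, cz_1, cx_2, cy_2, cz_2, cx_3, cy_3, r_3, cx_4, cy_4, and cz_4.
cx_1 = 4
cy_1 = 1.5
cz_1 = 1
cx_2 = 4
cy_2 = 3.5
cz_2 = 3.5
cx_3 = 6.5
cy_3 = 3
r_3 = 1
cx_4 = 3.5
cy_4 = 5.5
cz_4 = 1.5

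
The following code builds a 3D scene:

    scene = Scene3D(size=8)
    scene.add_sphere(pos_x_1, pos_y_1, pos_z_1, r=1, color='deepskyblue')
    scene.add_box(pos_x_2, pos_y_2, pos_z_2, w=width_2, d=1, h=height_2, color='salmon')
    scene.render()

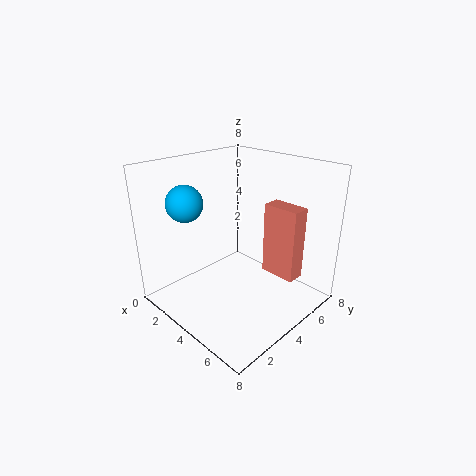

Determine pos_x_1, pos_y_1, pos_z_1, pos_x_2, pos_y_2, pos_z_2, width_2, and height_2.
pos_x_1 = 2, pos_y_1 = 2, pos_z_1 = 6, pos_x_2 = 5, pos_y_2 = 5, pos_z_2 = 2, width_2 = 2, height_2 = 4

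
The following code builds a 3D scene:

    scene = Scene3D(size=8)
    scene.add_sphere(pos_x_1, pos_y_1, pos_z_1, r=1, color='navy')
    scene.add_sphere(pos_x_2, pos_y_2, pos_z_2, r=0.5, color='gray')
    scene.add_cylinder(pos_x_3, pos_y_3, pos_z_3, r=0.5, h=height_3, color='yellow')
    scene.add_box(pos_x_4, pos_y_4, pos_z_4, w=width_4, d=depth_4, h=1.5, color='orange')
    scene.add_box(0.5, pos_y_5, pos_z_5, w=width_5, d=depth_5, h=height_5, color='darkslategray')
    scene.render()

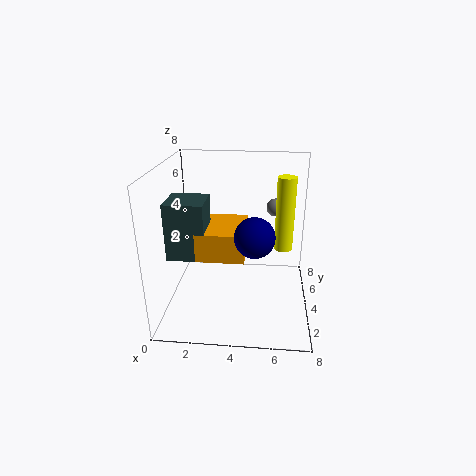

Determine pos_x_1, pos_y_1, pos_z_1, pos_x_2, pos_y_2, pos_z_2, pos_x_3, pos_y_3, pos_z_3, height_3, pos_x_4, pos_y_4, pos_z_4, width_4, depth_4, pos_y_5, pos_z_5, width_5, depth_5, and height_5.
pos_x_1 = 5, pos_y_1 = 2, pos_z_1 = 5, pos_x_2 = 6, pos_y_2 = 5, pos_z_2 = 5.5, pos_x_3 = 6.5, pos_y_3 = 4, pos_z_3 = 3.5, height_3 = 4, pos_x_4 = 2, pos_y_4 = 2, pos_z_4 = 3.5, width_4 = 2.5, depth_4 = 3, pos_y_5 = 2, pos_z_5 = 3.5, width_5 = 2, depth_5 = 2, height_5 = 3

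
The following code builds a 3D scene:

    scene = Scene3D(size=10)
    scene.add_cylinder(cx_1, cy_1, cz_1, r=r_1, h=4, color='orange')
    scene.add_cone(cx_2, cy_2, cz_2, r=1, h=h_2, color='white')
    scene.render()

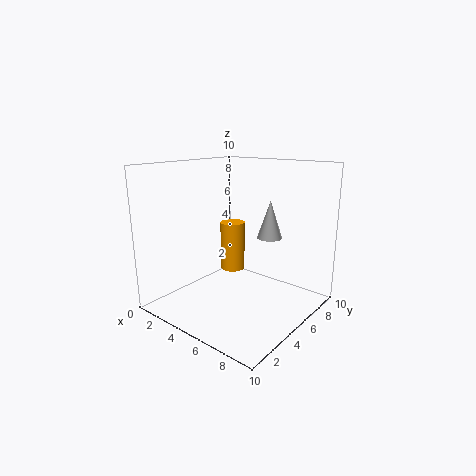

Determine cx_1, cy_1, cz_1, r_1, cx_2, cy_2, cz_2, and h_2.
cx_1 = 2; cy_1 = 8; cz_1 = 1; r_1 = 1; cx_2 = 5; cy_2 = 9; cz_2 = 4; h_2 = 3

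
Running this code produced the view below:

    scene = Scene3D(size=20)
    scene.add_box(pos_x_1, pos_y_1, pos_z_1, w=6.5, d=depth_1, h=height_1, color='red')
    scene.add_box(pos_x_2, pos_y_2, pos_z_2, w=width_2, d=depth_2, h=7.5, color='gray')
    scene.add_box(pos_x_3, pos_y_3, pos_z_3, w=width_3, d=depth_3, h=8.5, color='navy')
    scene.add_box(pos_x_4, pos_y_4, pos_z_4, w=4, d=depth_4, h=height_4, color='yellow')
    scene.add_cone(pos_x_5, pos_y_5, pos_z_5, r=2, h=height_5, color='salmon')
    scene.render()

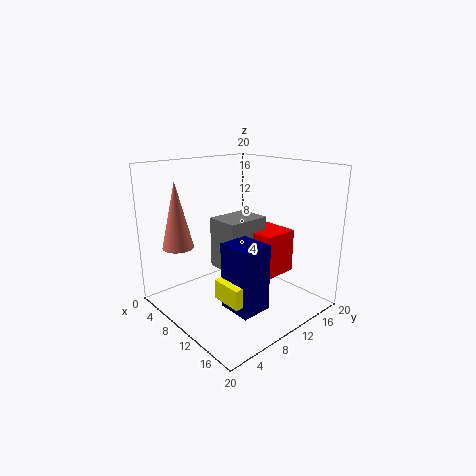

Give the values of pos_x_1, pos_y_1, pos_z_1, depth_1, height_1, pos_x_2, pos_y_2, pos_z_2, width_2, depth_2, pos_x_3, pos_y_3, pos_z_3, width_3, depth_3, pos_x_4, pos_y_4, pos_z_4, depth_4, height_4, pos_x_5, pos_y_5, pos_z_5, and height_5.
pos_x_1 = 6.5; pos_y_1 = 13; pos_z_1 = 3.5; depth_1 = 5.5; height_1 = 6.5; pos_x_2 = 5; pos_y_2 = 9; pos_z_2 = 4.5; width_2 = 5; depth_2 = 6.5; pos_x_3 = 13; pos_y_3 = 4.5; pos_z_3 = 3; width_3 = 4.5; depth_3 = 4; pos_x_4 = 13; pos_y_4 = 3.5; pos_z_4 = 4.5; depth_4 = 4.5; height_4 = 2.5; pos_x_5 = 7.5; pos_y_5 = 2; pos_z_5 = 10; height_5 = 8.5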